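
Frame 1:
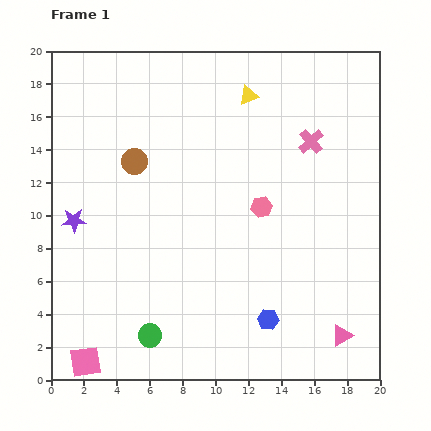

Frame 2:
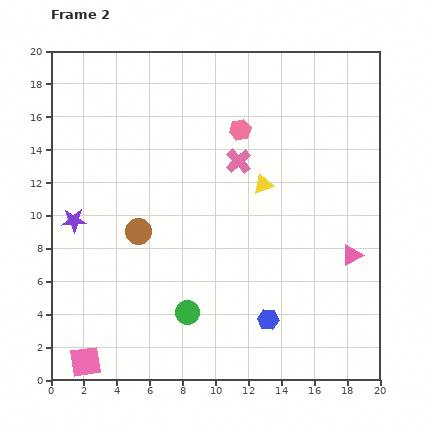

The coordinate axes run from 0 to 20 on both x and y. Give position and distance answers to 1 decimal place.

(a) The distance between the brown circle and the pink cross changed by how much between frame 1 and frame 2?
-3.3

Distance in frame 1: 10.8. Distance in frame 2: 7.5.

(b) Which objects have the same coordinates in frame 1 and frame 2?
the blue hexagon, the pink square, the purple star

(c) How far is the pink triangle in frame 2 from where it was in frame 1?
4.9

The pink triangle moved from (17.7, 2.7) to (18.3, 7.6), a distance of √(0.6² + 4.9²) ≈ 4.9.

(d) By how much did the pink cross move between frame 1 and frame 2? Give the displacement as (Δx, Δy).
(-4.4, -1.2)

The pink cross was at (15.8, 14.5) in frame 1 and (11.4, 13.3) in frame 2.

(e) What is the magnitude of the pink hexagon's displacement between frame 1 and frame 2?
4.9

The pink hexagon moved from (12.8, 10.5) to (11.5, 15.2), a distance of √(1.3² + 4.7²) ≈ 4.9.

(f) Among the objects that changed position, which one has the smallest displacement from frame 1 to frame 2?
the green circle

(moved 2.7)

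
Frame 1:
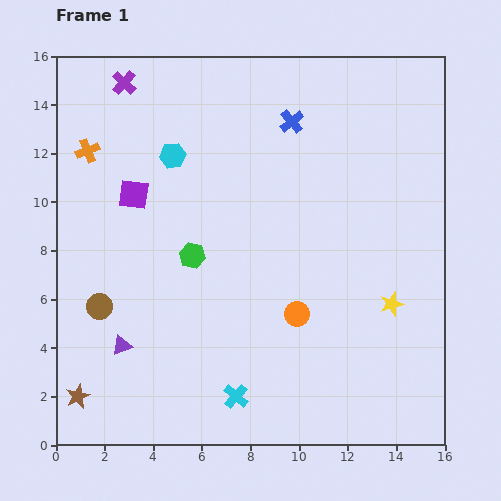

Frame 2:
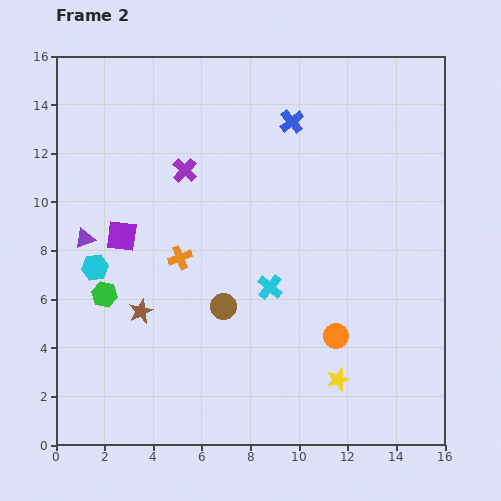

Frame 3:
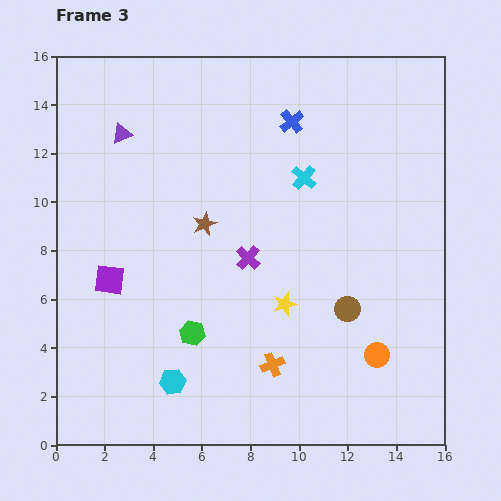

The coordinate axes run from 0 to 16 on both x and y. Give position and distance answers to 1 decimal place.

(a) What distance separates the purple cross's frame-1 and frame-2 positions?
4.4

The purple cross moved from (2.8, 14.9) to (5.3, 11.3), a distance of √(2.5² + 3.6²) ≈ 4.4.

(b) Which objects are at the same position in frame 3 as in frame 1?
the blue cross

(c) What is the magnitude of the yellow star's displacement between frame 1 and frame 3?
4.4

The yellow star moved from (13.8, 5.8) to (9.4, 5.8), a distance of √(4.4² + 0.0²) ≈ 4.4.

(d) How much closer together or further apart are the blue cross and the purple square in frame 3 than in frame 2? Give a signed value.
+1.5

Distance in frame 2: 8.4. Distance in frame 3: 9.9.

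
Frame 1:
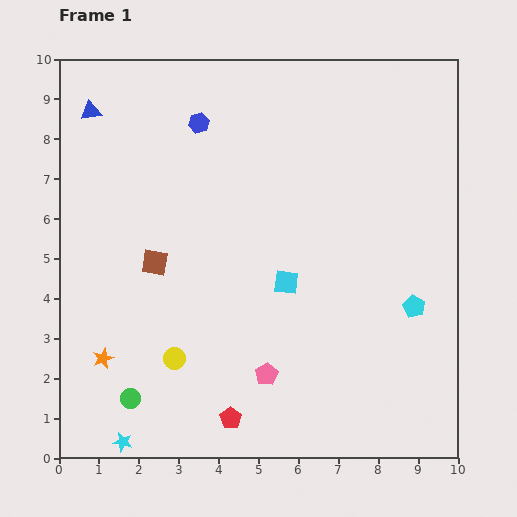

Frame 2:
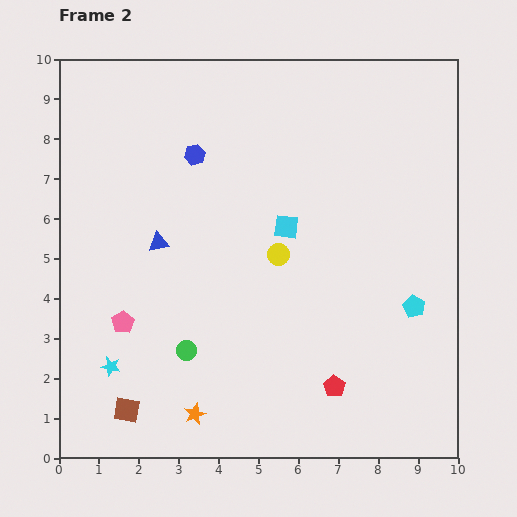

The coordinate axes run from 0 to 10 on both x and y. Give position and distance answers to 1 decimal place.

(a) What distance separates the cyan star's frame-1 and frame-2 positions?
1.9

The cyan star moved from (1.6, 0.4) to (1.3, 2.3), a distance of √(0.3² + 1.9²) ≈ 1.9.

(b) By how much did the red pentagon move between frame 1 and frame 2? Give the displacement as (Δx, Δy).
(2.6, 0.8)

The red pentagon was at (4.3, 1.0) in frame 1 and (6.9, 1.8) in frame 2.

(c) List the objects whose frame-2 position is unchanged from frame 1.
the cyan pentagon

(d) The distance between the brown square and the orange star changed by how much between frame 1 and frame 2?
-1.0

Distance in frame 1: 2.7. Distance in frame 2: 1.7.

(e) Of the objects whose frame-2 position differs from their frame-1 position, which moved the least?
the blue hexagon

(moved 0.8)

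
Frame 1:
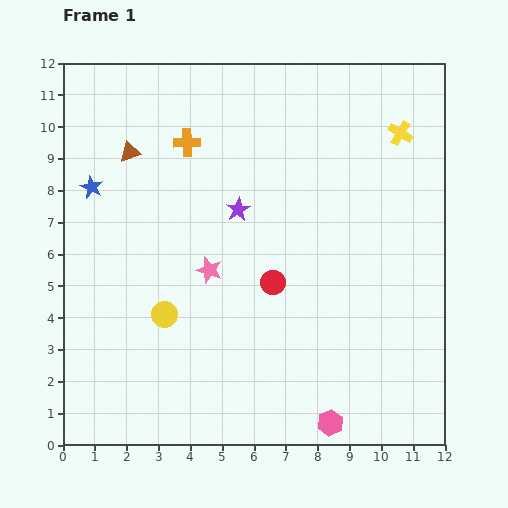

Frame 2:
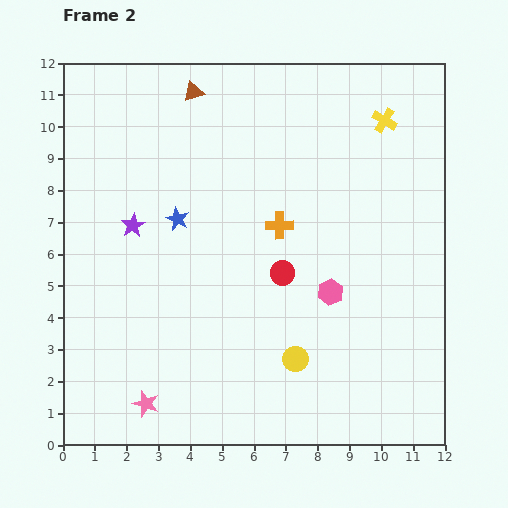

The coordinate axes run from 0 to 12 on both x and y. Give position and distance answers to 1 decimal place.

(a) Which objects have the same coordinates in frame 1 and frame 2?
none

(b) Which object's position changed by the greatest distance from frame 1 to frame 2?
the pink star

(moved 4.7; next 4.3)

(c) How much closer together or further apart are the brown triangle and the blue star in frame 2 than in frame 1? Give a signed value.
+2.4

Distance in frame 1: 1.6. Distance in frame 2: 4.0.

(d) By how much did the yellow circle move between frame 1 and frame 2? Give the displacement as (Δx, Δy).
(4.1, -1.4)

The yellow circle was at (3.2, 4.1) in frame 1 and (7.3, 2.7) in frame 2.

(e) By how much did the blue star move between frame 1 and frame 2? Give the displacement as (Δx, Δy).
(2.7, -1.0)

The blue star was at (0.9, 8.1) in frame 1 and (3.6, 7.1) in frame 2.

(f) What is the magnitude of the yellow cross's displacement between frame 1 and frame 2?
0.6

The yellow cross moved from (10.6, 9.8) to (10.1, 10.2), a distance of √(0.5² + 0.4²) ≈ 0.6.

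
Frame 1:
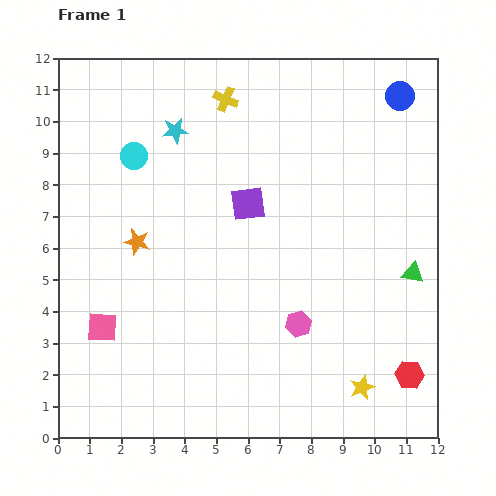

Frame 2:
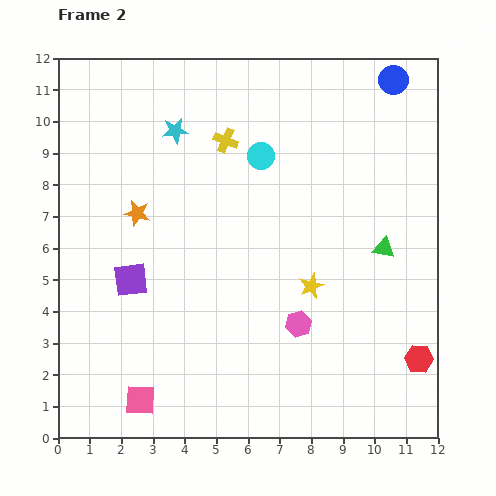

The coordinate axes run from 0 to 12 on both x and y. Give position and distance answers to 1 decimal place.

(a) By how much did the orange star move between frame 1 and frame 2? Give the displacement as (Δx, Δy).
(0.0, 0.9)

The orange star was at (2.5, 6.2) in frame 1 and (2.5, 7.1) in frame 2.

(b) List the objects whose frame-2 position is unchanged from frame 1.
the cyan star, the pink hexagon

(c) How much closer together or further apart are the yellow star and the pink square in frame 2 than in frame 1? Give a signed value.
-1.9

Distance in frame 1: 8.4. Distance in frame 2: 6.5.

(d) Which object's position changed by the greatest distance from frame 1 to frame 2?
the purple square

(moved 4.4; next 4.0)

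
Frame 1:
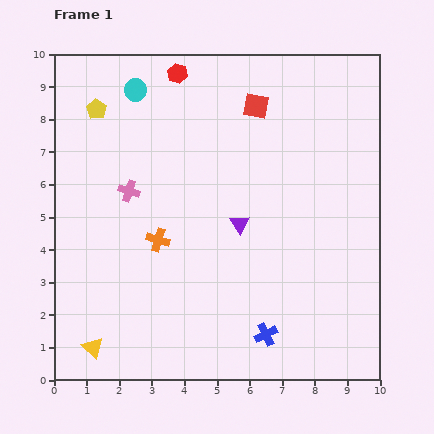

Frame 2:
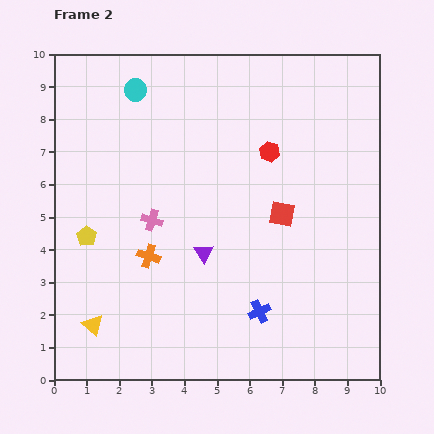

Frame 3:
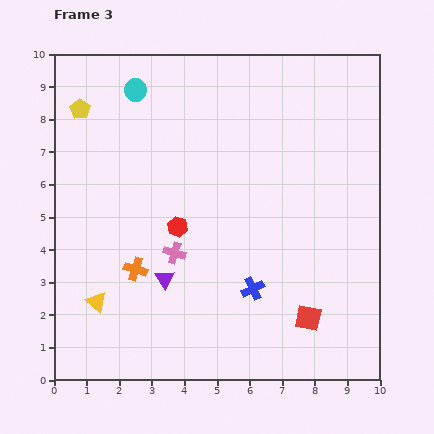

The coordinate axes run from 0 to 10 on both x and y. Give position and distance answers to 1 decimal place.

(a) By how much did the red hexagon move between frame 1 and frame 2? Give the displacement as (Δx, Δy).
(2.8, -2.4)

The red hexagon was at (3.8, 9.4) in frame 1 and (6.6, 7.0) in frame 2.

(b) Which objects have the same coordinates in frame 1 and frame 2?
the cyan circle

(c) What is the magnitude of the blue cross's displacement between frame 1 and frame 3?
1.5

The blue cross moved from (6.5, 1.4) to (6.1, 2.8), a distance of √(0.4² + 1.4²) ≈ 1.5.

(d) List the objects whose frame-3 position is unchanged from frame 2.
the cyan circle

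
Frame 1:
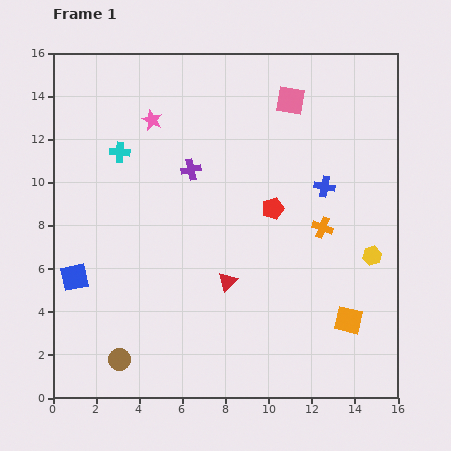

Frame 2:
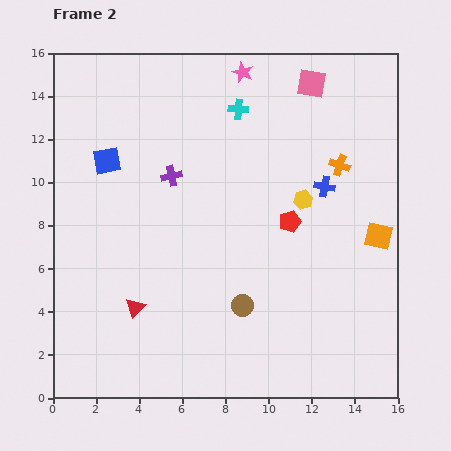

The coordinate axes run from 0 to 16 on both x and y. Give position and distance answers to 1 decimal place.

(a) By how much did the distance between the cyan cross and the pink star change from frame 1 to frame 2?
-0.4

Distance in frame 1: 2.1. Distance in frame 2: 1.7.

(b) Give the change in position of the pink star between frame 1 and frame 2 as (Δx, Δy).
(4.2, 2.2)

The pink star was at (4.6, 12.9) in frame 1 and (8.8, 15.1) in frame 2.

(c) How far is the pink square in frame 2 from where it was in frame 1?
1.3

The pink square moved from (11.0, 13.8) to (12.0, 14.6), a distance of √(1.0² + 0.8²) ≈ 1.3.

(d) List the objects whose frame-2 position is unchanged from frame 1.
the blue cross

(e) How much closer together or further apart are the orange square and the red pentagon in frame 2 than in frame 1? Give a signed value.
-2.1

Distance in frame 1: 6.3. Distance in frame 2: 4.2.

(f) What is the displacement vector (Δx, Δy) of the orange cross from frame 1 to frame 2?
(0.8, 2.9)

The orange cross was at (12.5, 7.9) in frame 1 and (13.3, 10.8) in frame 2.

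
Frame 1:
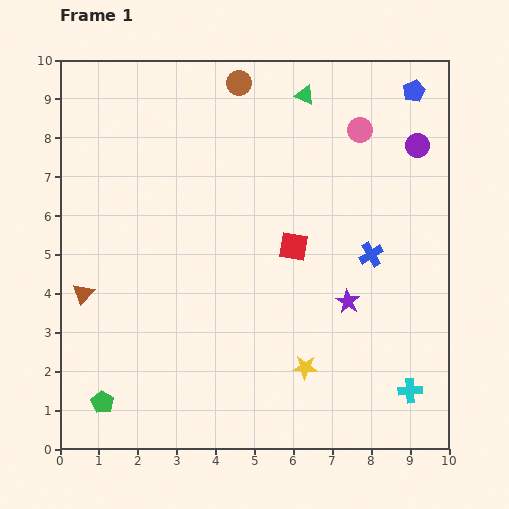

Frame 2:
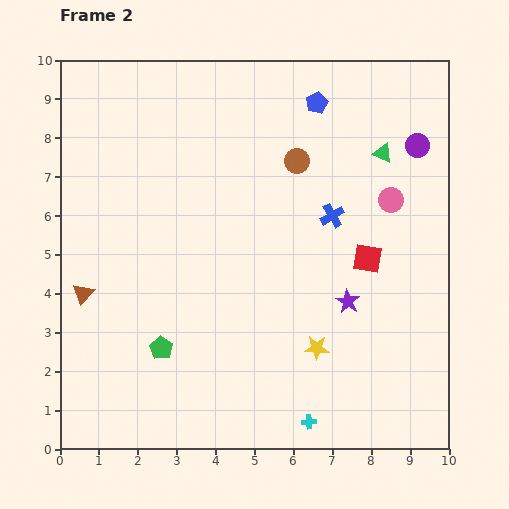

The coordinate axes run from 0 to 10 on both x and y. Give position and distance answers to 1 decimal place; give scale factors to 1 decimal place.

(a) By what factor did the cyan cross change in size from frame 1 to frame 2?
0.6×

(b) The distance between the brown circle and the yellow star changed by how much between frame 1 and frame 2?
-2.7

Distance in frame 1: 7.5. Distance in frame 2: 4.8.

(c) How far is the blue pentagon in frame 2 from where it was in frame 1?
2.5

The blue pentagon moved from (9.1, 9.2) to (6.6, 8.9), a distance of √(2.5² + 0.3²) ≈ 2.5.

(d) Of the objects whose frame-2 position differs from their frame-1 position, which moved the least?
the yellow star

(moved 0.6)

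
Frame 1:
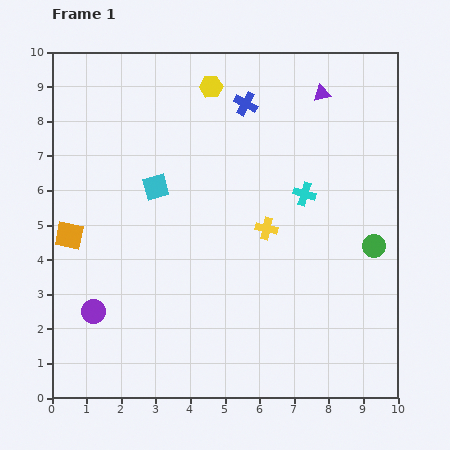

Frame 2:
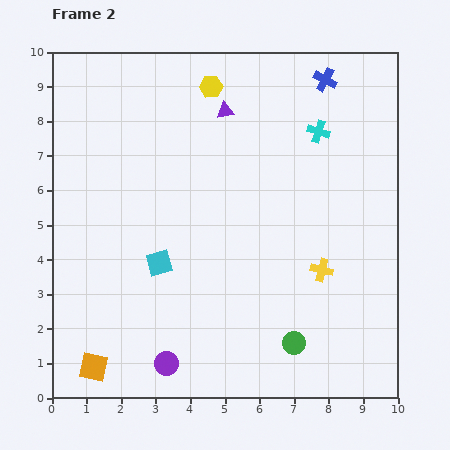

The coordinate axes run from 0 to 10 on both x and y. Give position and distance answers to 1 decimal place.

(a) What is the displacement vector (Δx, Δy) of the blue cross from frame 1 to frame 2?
(2.3, 0.7)

The blue cross was at (5.6, 8.5) in frame 1 and (7.9, 9.2) in frame 2.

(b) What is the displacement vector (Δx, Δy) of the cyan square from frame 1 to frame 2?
(0.1, -2.2)

The cyan square was at (3.0, 6.1) in frame 1 and (3.1, 3.9) in frame 2.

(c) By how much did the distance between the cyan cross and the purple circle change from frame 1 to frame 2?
+1.0

Distance in frame 1: 7.0. Distance in frame 2: 8.0.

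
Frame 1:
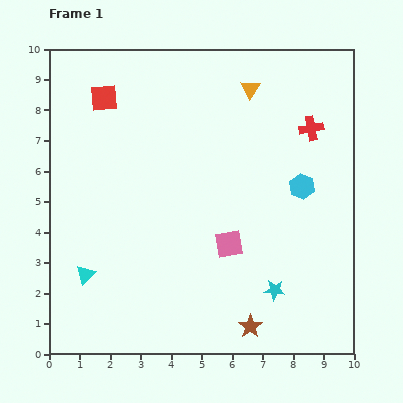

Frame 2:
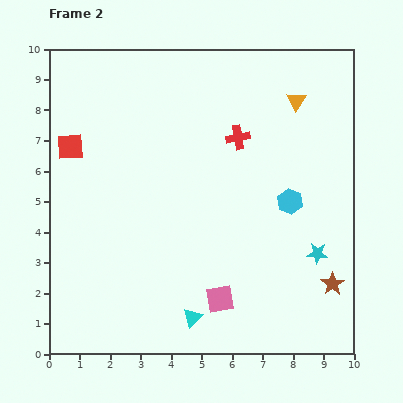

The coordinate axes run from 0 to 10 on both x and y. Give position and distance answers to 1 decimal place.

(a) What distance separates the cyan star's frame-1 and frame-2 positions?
1.8

The cyan star moved from (7.4, 2.1) to (8.8, 3.3), a distance of √(1.4² + 1.2²) ≈ 1.8.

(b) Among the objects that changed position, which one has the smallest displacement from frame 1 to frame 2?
the cyan hexagon

(moved 0.6)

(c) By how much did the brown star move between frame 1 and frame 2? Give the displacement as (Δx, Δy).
(2.7, 1.4)

The brown star was at (6.6, 0.9) in frame 1 and (9.3, 2.3) in frame 2.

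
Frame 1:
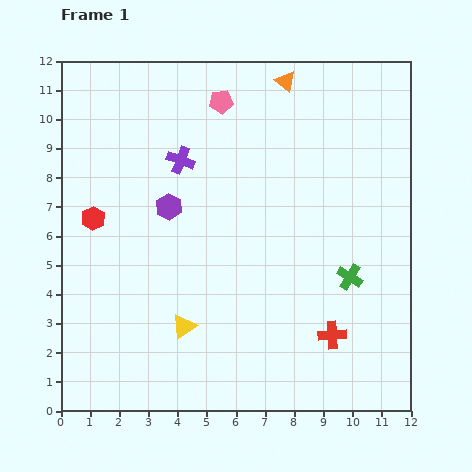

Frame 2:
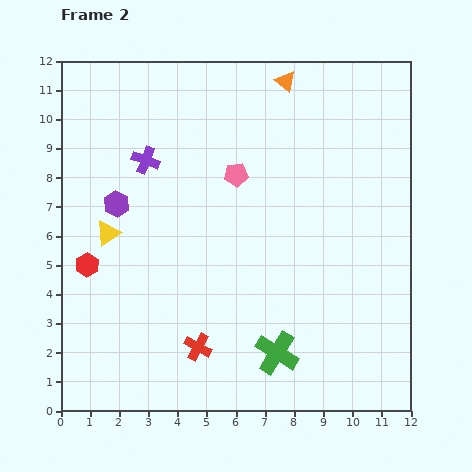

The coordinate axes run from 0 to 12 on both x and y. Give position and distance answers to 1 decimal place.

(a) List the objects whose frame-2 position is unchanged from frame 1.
the orange triangle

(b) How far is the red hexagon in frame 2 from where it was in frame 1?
1.6

The red hexagon moved from (1.1, 6.6) to (0.9, 5.0), a distance of √(0.2² + 1.6²) ≈ 1.6.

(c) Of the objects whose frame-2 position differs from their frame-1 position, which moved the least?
the purple cross

(moved 1.2)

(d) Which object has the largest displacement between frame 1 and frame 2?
the red cross

(moved 4.6; next 4.1)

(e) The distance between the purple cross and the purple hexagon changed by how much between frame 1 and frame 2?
+0.2

Distance in frame 1: 1.6. Distance in frame 2: 1.8.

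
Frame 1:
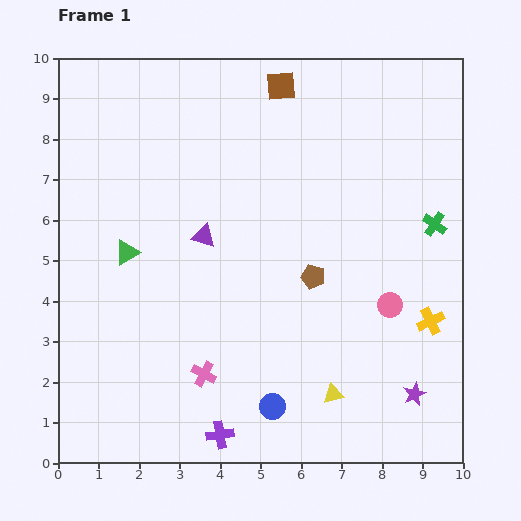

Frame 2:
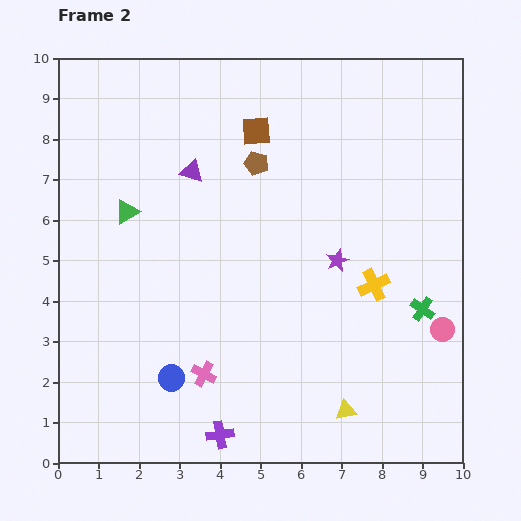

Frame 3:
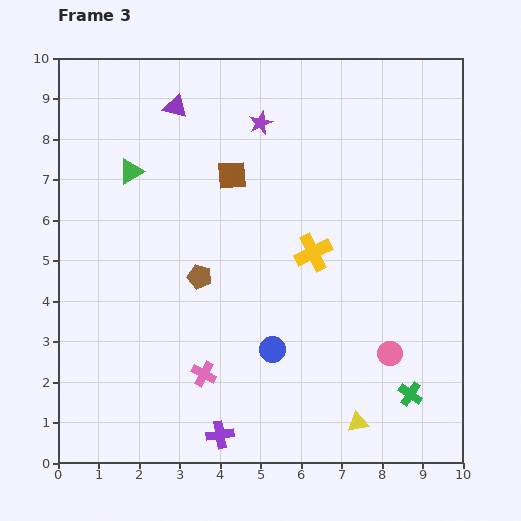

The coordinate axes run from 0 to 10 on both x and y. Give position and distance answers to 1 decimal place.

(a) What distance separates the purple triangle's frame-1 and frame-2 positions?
1.6

The purple triangle moved from (3.6, 5.6) to (3.3, 7.2), a distance of √(0.3² + 1.6²) ≈ 1.6.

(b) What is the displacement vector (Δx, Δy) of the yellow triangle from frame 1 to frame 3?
(0.6, -0.7)

The yellow triangle was at (6.8, 1.7) in frame 1 and (7.4, 1.0) in frame 3.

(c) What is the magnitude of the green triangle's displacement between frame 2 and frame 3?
1.0

The green triangle moved from (1.7, 6.2) to (1.8, 7.2), a distance of √(0.1² + 1.0²) ≈ 1.0.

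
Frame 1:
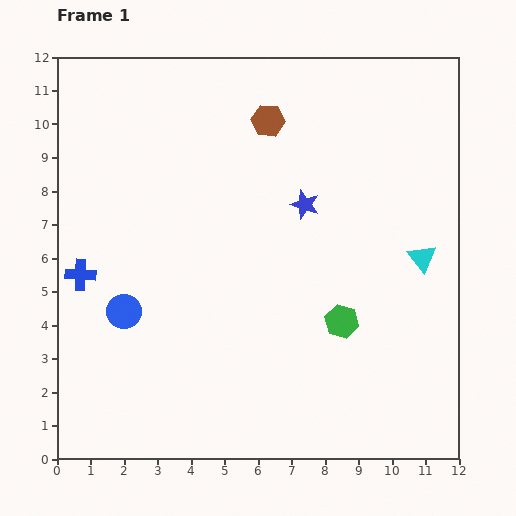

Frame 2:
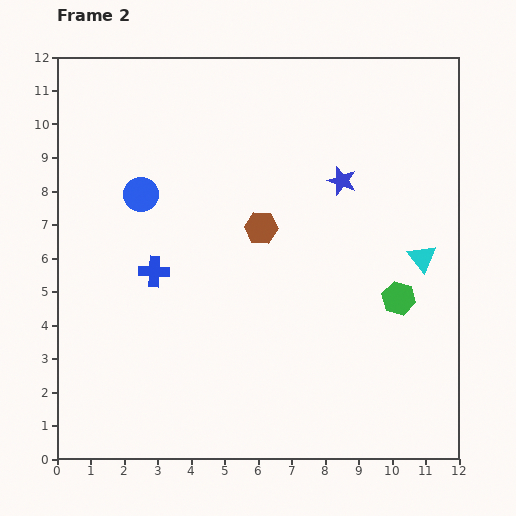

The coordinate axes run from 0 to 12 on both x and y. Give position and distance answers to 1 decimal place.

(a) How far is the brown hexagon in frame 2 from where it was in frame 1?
3.2

The brown hexagon moved from (6.3, 10.1) to (6.1, 6.9), a distance of √(0.2² + 3.2²) ≈ 3.2.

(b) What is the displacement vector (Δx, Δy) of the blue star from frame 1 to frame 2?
(1.1, 0.7)

The blue star was at (7.4, 7.6) in frame 1 and (8.5, 8.3) in frame 2.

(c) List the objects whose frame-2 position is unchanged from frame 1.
the cyan triangle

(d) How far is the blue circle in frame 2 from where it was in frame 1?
3.5

The blue circle moved from (2.0, 4.4) to (2.5, 7.9), a distance of √(0.5² + 3.5²) ≈ 3.5.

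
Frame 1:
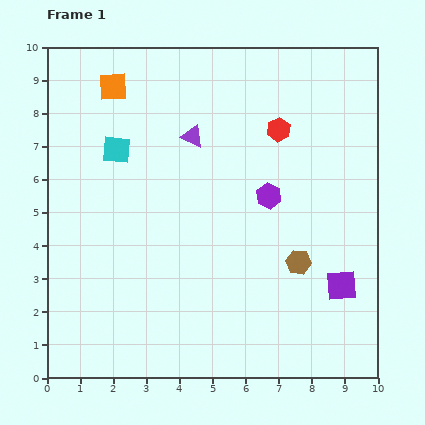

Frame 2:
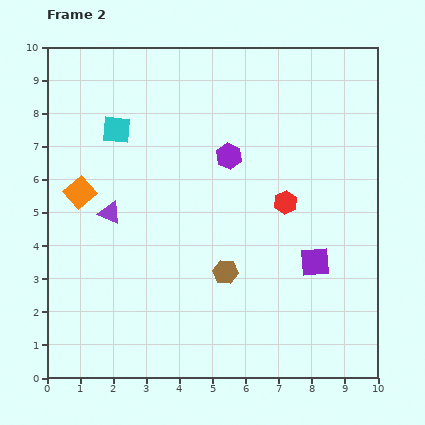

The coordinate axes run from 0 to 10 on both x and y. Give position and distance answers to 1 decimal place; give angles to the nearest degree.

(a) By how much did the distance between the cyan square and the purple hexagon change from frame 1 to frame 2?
-1.3

Distance in frame 1: 4.8. Distance in frame 2: 3.5.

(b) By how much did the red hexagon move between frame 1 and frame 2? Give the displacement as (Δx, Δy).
(0.2, -2.2)

The red hexagon was at (7.0, 7.5) in frame 1 and (7.2, 5.3) in frame 2.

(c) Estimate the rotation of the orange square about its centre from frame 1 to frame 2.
38° counter-clockwise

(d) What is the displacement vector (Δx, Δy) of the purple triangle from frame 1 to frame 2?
(-2.5, -2.3)

The purple triangle was at (4.4, 7.3) in frame 1 and (1.9, 5.0) in frame 2.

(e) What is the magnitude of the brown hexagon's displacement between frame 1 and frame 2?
2.2

The brown hexagon moved from (7.6, 3.5) to (5.4, 3.2), a distance of √(2.2² + 0.3²) ≈ 2.2.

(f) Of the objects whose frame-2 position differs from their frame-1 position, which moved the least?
the cyan square

(moved 0.6)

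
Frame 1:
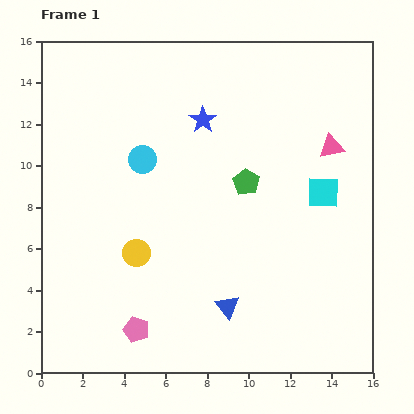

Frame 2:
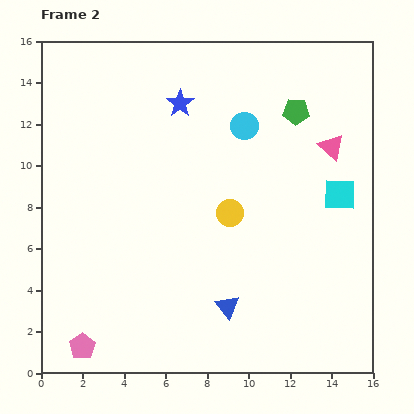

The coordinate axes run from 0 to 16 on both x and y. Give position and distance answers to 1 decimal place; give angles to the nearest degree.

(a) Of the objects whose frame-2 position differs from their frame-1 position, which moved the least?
the cyan square

(moved 0.8)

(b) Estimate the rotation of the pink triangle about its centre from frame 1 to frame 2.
54° clockwise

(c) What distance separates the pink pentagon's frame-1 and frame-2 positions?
2.7

The pink pentagon moved from (4.6, 2.1) to (2.0, 1.3), a distance of √(2.6² + 0.8²) ≈ 2.7.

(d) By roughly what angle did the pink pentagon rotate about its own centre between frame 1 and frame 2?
18° clockwise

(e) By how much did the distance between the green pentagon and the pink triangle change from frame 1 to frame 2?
-2.0

Distance in frame 1: 4.4. Distance in frame 2: 2.4.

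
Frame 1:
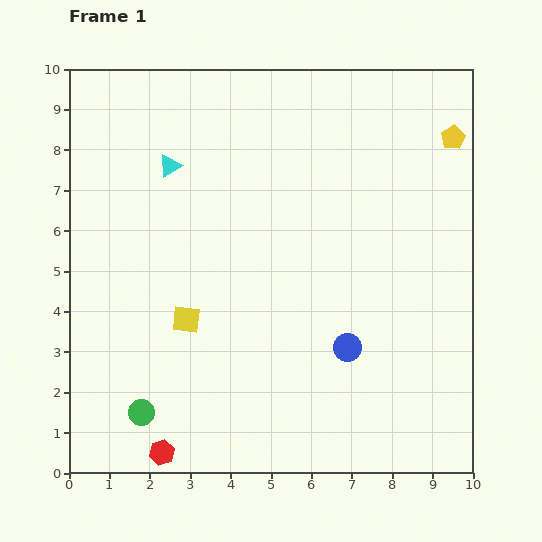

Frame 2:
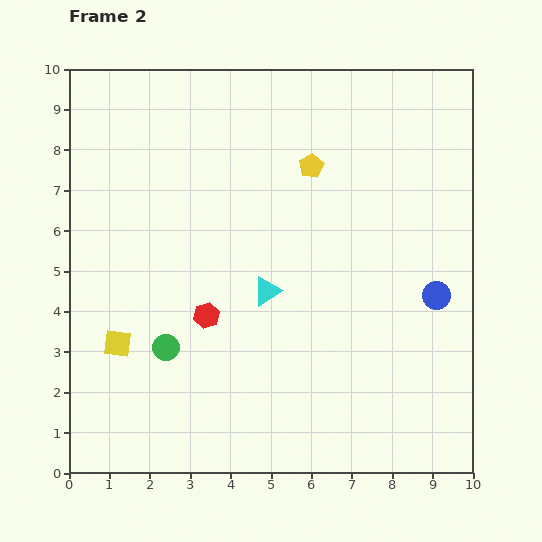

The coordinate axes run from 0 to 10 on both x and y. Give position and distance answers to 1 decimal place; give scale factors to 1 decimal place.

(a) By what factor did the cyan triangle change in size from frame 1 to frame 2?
1.3×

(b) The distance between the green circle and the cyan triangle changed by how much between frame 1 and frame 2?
-3.2

Distance in frame 1: 6.1. Distance in frame 2: 2.9.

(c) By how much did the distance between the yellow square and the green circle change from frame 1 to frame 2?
-1.3

Distance in frame 1: 2.5. Distance in frame 2: 1.2.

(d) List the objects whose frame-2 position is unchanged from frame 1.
none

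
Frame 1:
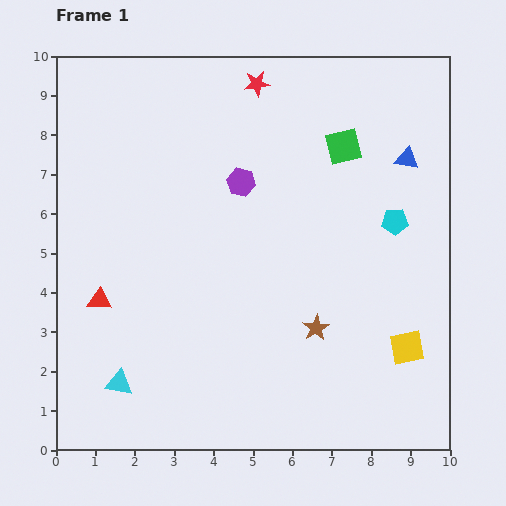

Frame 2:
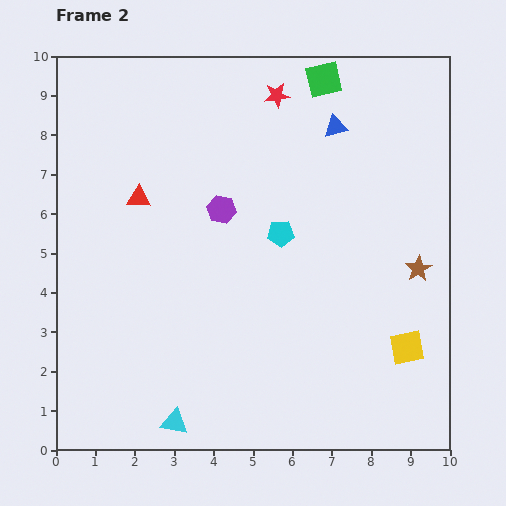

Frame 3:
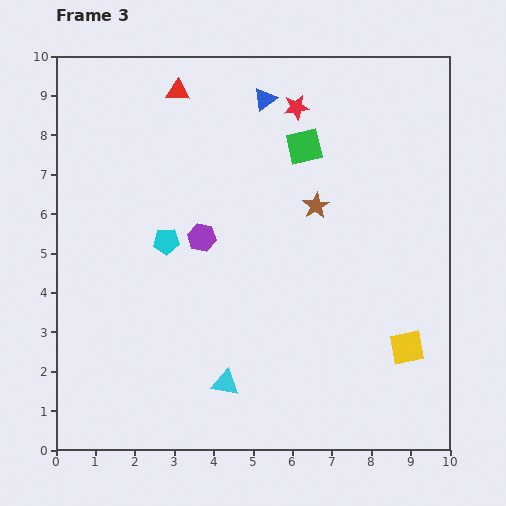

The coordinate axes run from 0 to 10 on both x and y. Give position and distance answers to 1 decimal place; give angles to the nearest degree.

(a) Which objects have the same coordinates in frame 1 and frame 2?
the yellow square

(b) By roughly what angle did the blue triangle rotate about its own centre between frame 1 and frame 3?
46° counter-clockwise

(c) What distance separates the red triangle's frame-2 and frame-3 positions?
2.9

The red triangle moved from (2.1, 6.4) to (3.1, 9.1), a distance of √(1.0² + 2.7²) ≈ 2.9.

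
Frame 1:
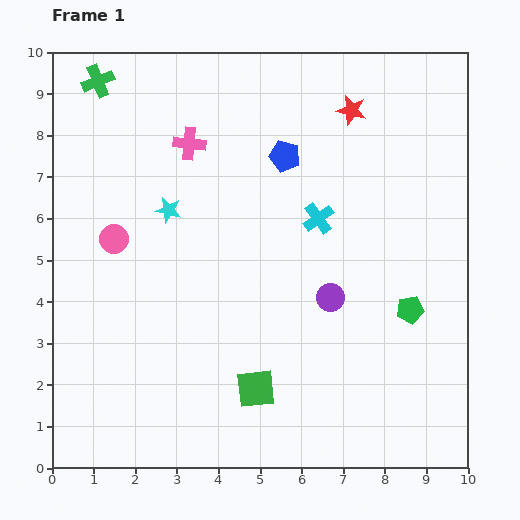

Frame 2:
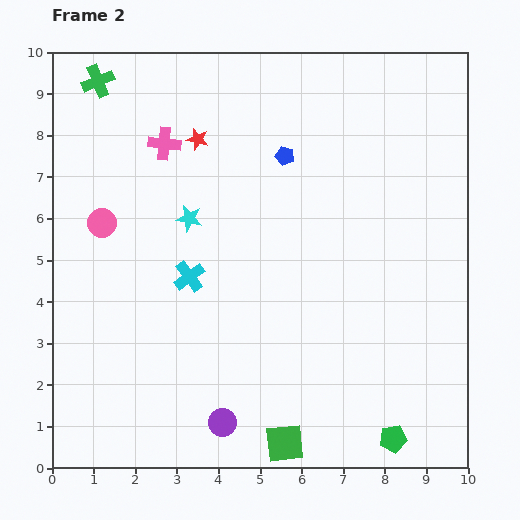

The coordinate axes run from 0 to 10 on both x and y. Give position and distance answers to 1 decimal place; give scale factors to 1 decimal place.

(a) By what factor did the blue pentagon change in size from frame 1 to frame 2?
0.6×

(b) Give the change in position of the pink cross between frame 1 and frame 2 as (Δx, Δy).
(-0.6, 0.0)

The pink cross was at (3.3, 7.8) in frame 1 and (2.7, 7.8) in frame 2.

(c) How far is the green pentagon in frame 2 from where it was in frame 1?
3.1

The green pentagon moved from (8.6, 3.8) to (8.2, 0.7), a distance of √(0.4² + 3.1²) ≈ 3.1.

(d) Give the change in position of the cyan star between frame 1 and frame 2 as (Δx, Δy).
(0.5, -0.2)

The cyan star was at (2.8, 6.2) in frame 1 and (3.3, 6.0) in frame 2.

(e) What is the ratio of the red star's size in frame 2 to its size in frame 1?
0.7×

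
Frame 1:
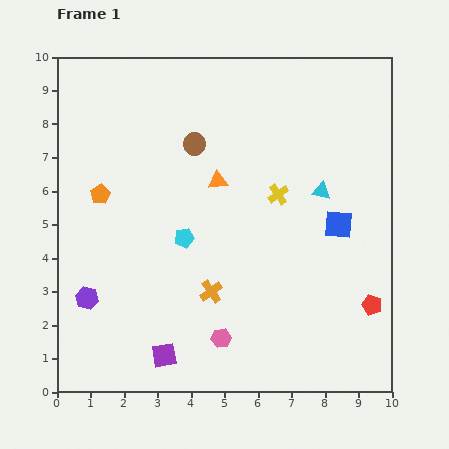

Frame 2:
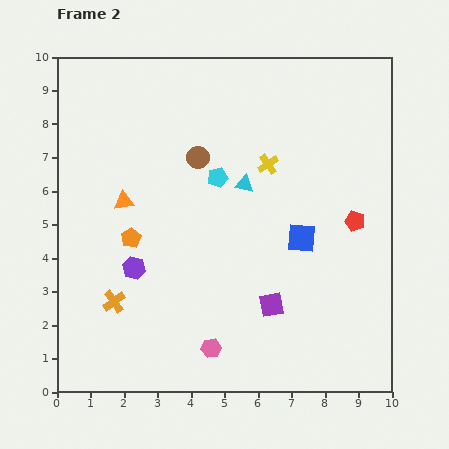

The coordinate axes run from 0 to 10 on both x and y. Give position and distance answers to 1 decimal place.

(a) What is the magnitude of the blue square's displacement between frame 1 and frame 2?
1.2

The blue square moved from (8.4, 5.0) to (7.3, 4.6), a distance of √(1.1² + 0.4²) ≈ 1.2.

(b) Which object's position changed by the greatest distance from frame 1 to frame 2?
the purple square

(moved 3.5; next 2.9)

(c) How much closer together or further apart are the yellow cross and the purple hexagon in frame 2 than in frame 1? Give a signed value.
-1.4

Distance in frame 1: 6.5. Distance in frame 2: 5.1.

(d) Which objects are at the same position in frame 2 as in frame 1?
none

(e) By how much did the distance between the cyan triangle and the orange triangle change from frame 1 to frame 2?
+0.5

Distance in frame 1: 3.1. Distance in frame 2: 3.6.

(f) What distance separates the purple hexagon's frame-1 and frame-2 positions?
1.7

The purple hexagon moved from (0.9, 2.8) to (2.3, 3.7), a distance of √(1.4² + 0.9²) ≈ 1.7.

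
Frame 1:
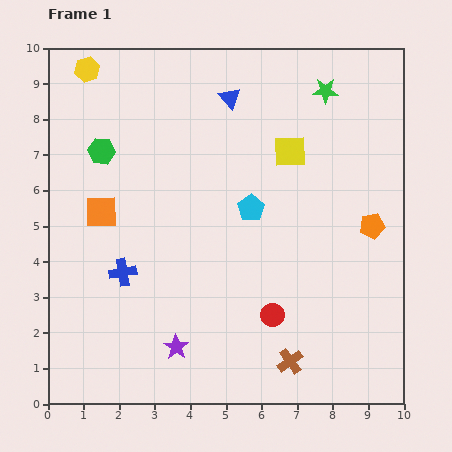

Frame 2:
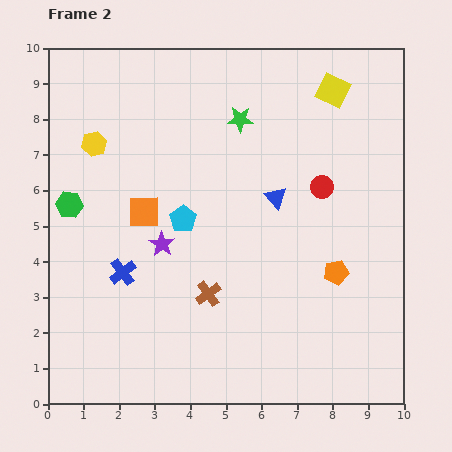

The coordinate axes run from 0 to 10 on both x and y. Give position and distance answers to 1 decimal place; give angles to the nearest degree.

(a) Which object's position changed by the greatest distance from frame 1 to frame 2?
the red circle

(moved 3.9; next 3.1)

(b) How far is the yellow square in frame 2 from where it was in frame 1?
2.1

The yellow square moved from (6.8, 7.1) to (8.0, 8.8), a distance of √(1.2² + 1.7²) ≈ 2.1.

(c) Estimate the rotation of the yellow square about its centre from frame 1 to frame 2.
28° clockwise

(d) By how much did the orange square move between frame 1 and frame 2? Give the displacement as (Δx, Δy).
(1.2, 0.0)

The orange square was at (1.5, 5.4) in frame 1 and (2.7, 5.4) in frame 2.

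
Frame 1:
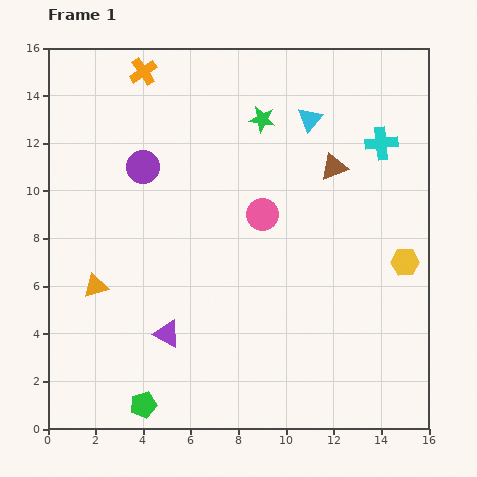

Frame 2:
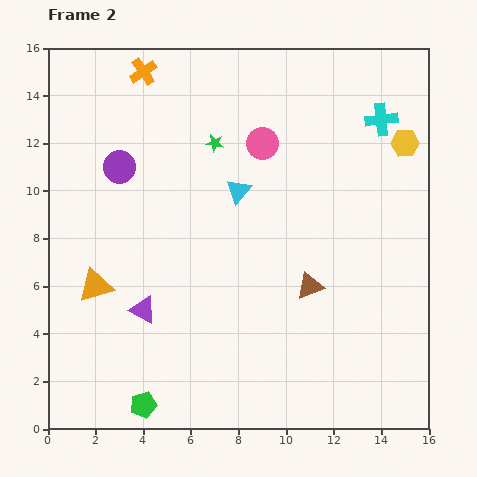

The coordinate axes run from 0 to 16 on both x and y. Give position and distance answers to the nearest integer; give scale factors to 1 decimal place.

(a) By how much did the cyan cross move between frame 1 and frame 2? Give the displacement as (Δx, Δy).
(0, 1)

The cyan cross was at (14, 12) in frame 1 and (14, 13) in frame 2.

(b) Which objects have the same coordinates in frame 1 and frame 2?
the orange cross, the orange triangle, the green pentagon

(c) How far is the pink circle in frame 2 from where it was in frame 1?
3

The pink circle moved from (9, 9) to (9, 12), a distance of √(0² + 3²) ≈ 3.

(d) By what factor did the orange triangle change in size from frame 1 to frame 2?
1.4×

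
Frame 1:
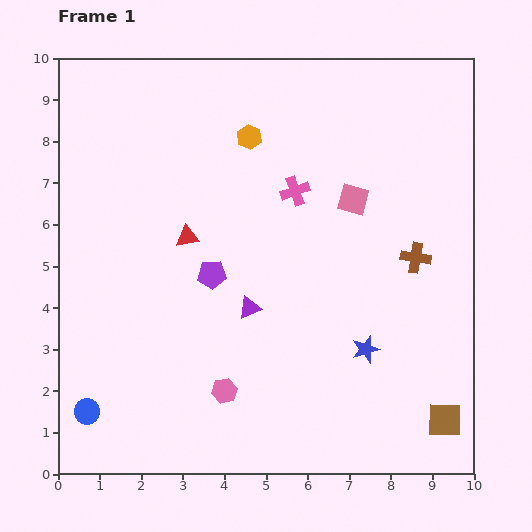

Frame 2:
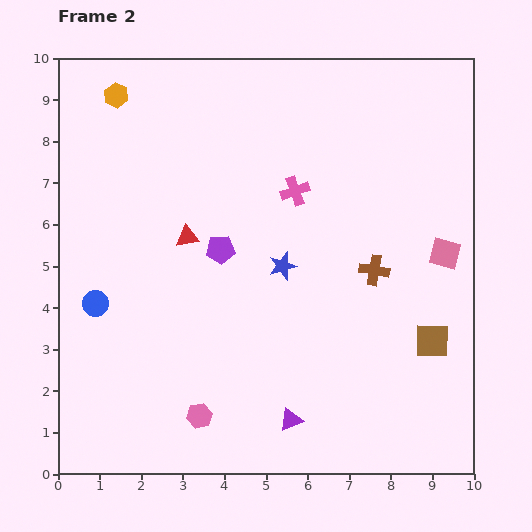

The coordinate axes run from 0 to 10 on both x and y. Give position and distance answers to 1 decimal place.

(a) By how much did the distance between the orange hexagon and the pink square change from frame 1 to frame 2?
+5.9

Distance in frame 1: 2.9. Distance in frame 2: 8.8.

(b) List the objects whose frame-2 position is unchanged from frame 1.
the pink cross, the red triangle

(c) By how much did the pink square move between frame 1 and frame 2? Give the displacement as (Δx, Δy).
(2.2, -1.3)

The pink square was at (7.1, 6.6) in frame 1 and (9.3, 5.3) in frame 2.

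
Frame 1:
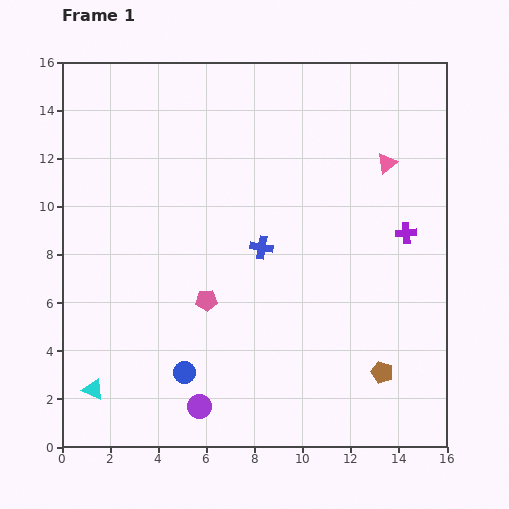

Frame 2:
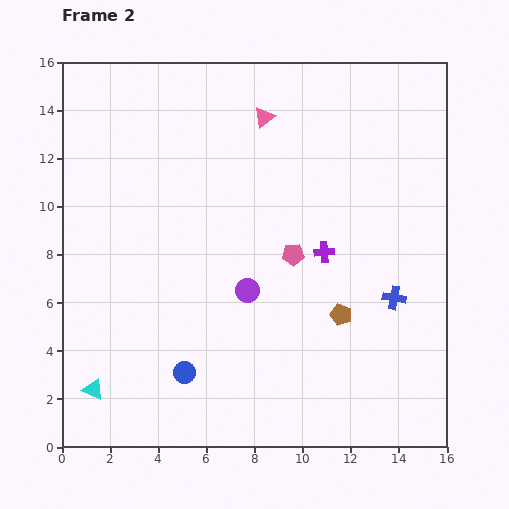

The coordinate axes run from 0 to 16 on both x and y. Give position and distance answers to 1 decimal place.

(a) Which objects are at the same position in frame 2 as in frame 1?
the blue circle, the cyan triangle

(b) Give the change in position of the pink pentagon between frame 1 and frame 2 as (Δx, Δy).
(3.6, 1.9)

The pink pentagon was at (6.0, 6.1) in frame 1 and (9.6, 8.0) in frame 2.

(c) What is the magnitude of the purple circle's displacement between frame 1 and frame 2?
5.2

The purple circle moved from (5.7, 1.7) to (7.7, 6.5), a distance of √(2.0² + 4.8²) ≈ 5.2.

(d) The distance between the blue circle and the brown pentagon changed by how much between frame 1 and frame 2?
-1.3

Distance in frame 1: 8.2. Distance in frame 2: 6.9.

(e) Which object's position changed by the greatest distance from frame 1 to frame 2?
the blue cross

(moved 5.9; next 5.4)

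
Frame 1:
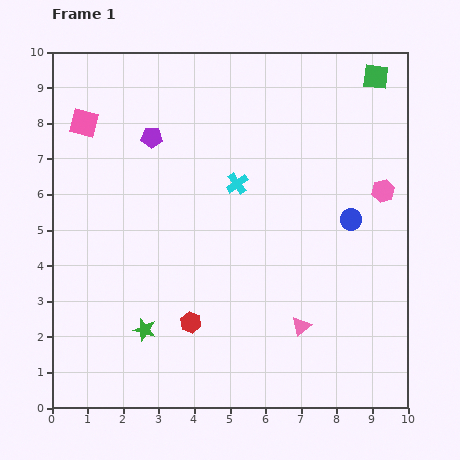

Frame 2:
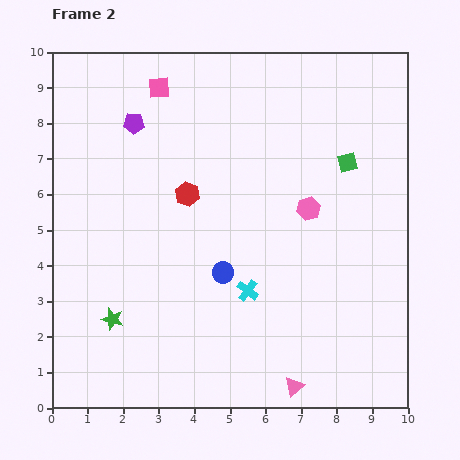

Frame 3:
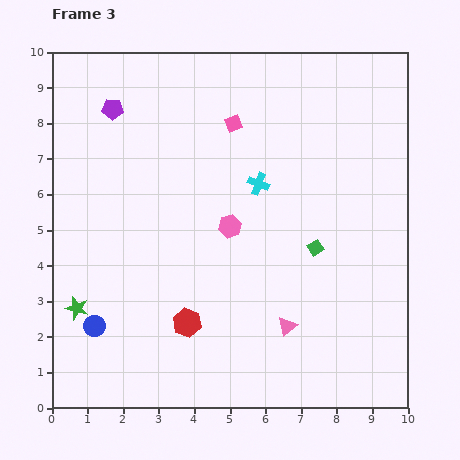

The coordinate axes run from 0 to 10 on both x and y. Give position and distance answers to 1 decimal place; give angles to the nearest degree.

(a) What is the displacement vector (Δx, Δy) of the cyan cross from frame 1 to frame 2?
(0.3, -3.0)

The cyan cross was at (5.2, 6.3) in frame 1 and (5.5, 3.3) in frame 2.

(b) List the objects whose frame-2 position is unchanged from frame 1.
none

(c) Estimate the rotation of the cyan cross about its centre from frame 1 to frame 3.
34° counter-clockwise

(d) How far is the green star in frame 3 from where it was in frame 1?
2.0

The green star moved from (2.6, 2.2) to (0.7, 2.8), a distance of √(1.9² + 0.6²) ≈ 2.0.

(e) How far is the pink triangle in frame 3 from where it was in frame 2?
1.7

The pink triangle moved from (6.8, 0.6) to (6.6, 2.3), a distance of √(0.2² + 1.7²) ≈ 1.7.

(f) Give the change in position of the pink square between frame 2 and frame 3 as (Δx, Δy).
(2.1, -1.0)

The pink square was at (3.0, 9.0) in frame 2 and (5.1, 8.0) in frame 3.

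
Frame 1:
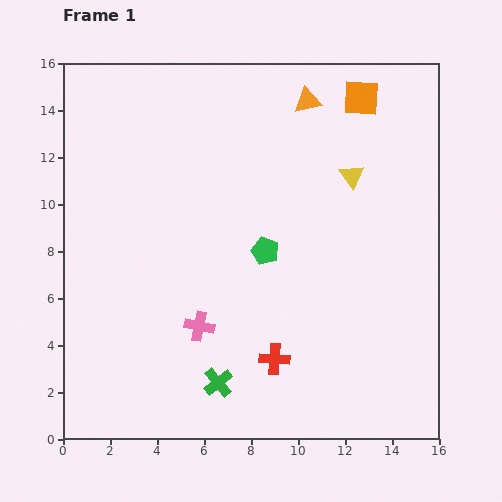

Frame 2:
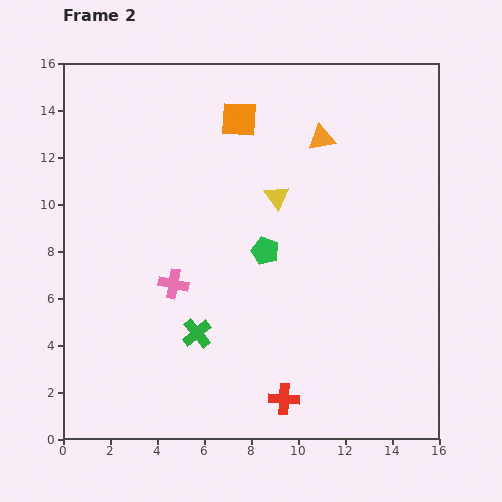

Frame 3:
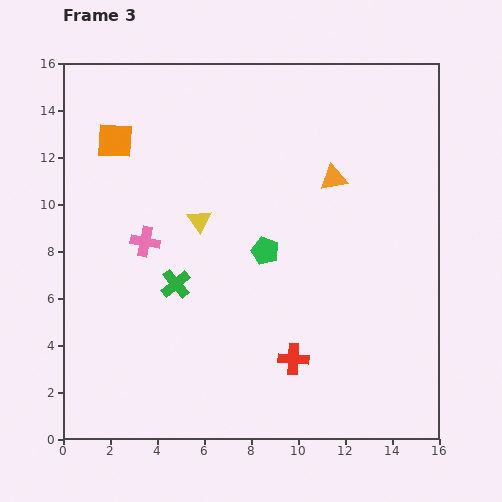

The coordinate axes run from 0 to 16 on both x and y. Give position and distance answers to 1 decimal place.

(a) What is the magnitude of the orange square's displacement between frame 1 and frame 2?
5.3

The orange square moved from (12.7, 14.5) to (7.5, 13.6), a distance of √(5.2² + 0.9²) ≈ 5.3.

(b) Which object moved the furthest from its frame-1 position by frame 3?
the orange square

(moved 10.7; next 6.8)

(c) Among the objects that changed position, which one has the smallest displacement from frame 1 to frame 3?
the red cross

(moved 0.8)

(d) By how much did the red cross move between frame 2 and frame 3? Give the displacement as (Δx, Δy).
(0.4, 1.7)

The red cross was at (9.4, 1.7) in frame 2 and (9.8, 3.4) in frame 3.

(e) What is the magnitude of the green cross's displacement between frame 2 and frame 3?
2.3

The green cross moved from (5.7, 4.5) to (4.8, 6.6), a distance of √(0.9² + 2.1²) ≈ 2.3.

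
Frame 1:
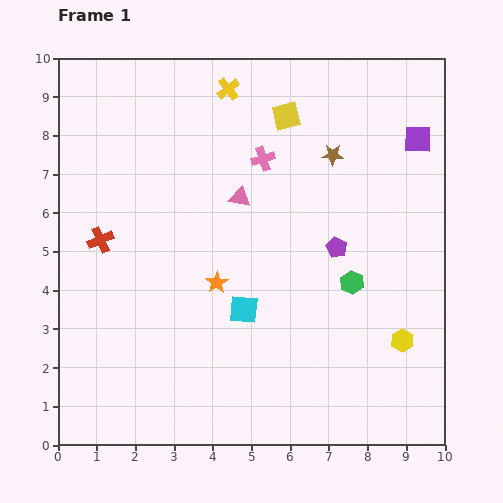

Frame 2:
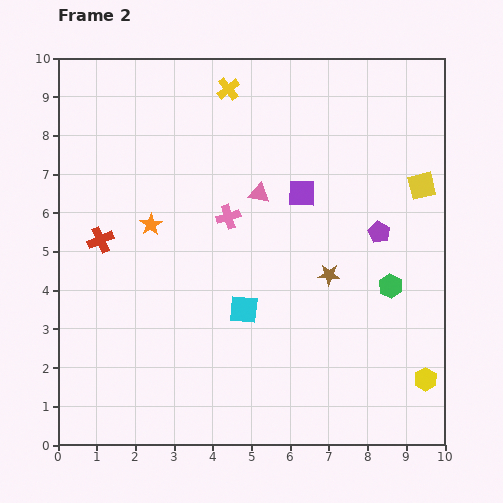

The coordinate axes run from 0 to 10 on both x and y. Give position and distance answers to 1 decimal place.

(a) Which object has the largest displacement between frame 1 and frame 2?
the yellow square

(moved 3.9; next 3.3)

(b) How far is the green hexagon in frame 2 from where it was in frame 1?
1.0

The green hexagon moved from (7.6, 4.2) to (8.6, 4.1), a distance of √(1.0² + 0.1²) ≈ 1.0.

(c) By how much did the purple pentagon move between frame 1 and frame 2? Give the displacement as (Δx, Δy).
(1.1, 0.4)

The purple pentagon was at (7.2, 5.1) in frame 1 and (8.3, 5.5) in frame 2.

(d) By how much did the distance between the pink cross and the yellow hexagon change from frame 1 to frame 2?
+0.7

Distance in frame 1: 5.9. Distance in frame 2: 6.6.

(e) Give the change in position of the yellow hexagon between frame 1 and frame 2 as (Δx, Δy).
(0.6, -1.0)

The yellow hexagon was at (8.9, 2.7) in frame 1 and (9.5, 1.7) in frame 2.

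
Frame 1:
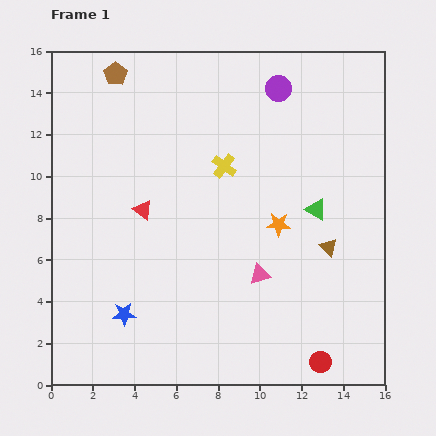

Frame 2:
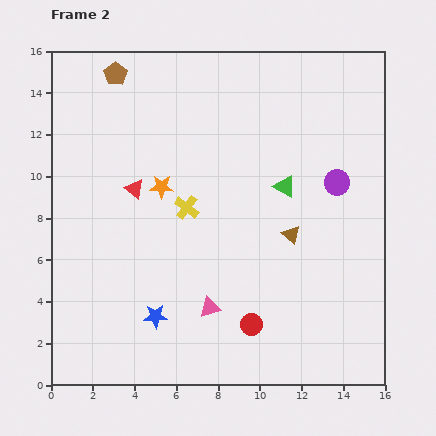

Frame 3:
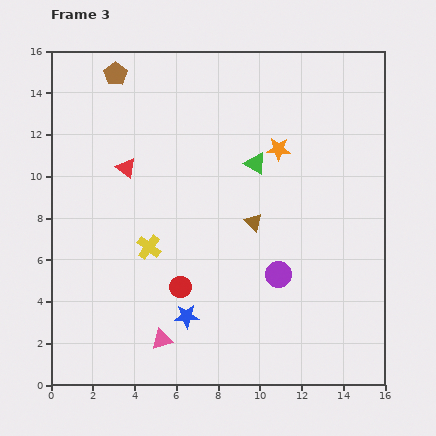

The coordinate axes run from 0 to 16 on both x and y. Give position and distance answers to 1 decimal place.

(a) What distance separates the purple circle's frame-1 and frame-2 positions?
5.3

The purple circle moved from (10.9, 14.2) to (13.7, 9.7), a distance of √(2.8² + 4.5²) ≈ 5.3.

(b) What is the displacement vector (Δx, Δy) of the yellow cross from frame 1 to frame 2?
(-1.8, -2.0)

The yellow cross was at (8.3, 10.5) in frame 1 and (6.5, 8.5) in frame 2.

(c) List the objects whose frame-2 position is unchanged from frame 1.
the brown pentagon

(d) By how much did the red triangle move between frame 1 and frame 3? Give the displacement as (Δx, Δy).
(-0.8, 2.0)

The red triangle was at (4.4, 8.4) in frame 1 and (3.6, 10.4) in frame 3.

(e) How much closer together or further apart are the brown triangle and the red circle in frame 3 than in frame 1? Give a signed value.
-0.8

Distance in frame 1: 5.5. Distance in frame 3: 4.7.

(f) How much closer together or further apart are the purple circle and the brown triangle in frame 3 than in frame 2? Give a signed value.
-0.5

Distance in frame 2: 3.3. Distance in frame 3: 2.8.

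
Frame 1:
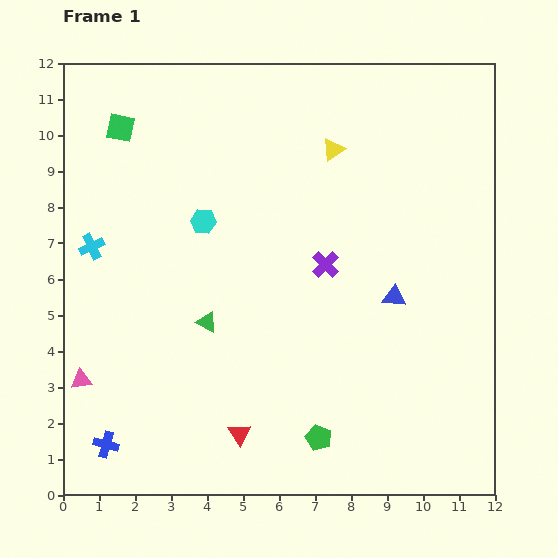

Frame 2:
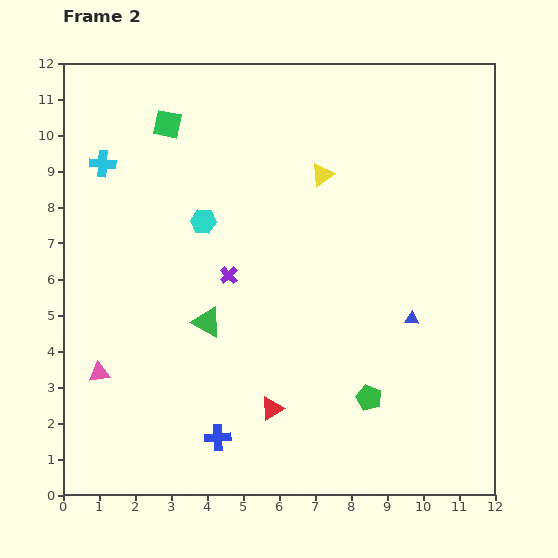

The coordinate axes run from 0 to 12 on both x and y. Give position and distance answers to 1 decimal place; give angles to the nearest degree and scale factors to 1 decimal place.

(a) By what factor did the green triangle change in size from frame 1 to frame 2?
1.5×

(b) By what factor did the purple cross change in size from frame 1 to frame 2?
0.7×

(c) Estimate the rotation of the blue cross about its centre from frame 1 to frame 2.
18° counter-clockwise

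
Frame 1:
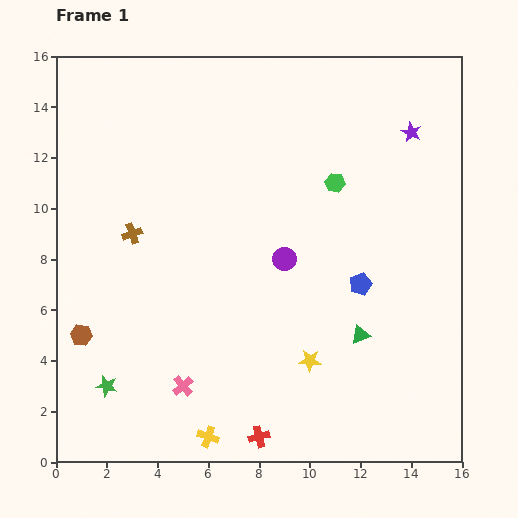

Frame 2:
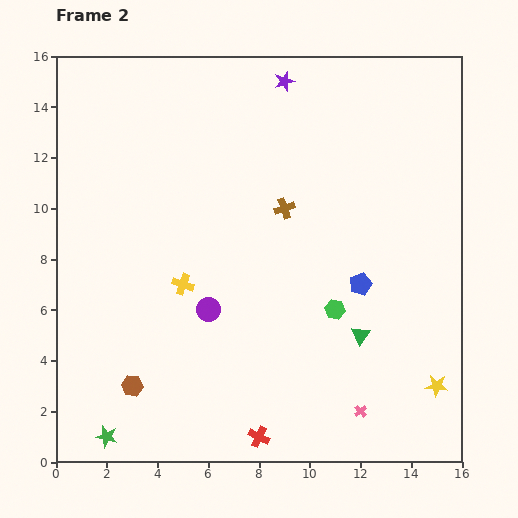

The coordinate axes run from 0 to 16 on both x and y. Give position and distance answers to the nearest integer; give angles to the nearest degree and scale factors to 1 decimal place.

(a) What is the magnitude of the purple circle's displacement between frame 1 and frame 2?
4

The purple circle moved from (9, 8) to (6, 6), a distance of √(3² + 2²) ≈ 4.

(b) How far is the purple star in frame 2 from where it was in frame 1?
5

The purple star moved from (14, 13) to (9, 15), a distance of √(5² + 2²) ≈ 5.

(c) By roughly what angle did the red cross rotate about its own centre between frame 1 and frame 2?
40° clockwise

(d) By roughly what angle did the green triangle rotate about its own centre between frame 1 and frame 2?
35° counter-clockwise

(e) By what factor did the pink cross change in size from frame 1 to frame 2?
0.6×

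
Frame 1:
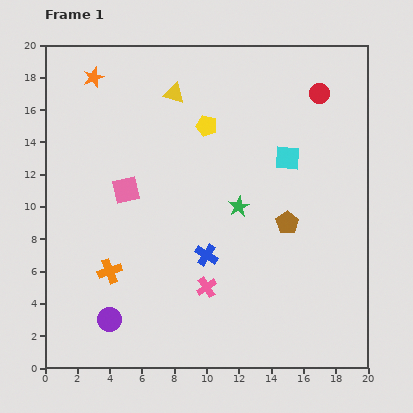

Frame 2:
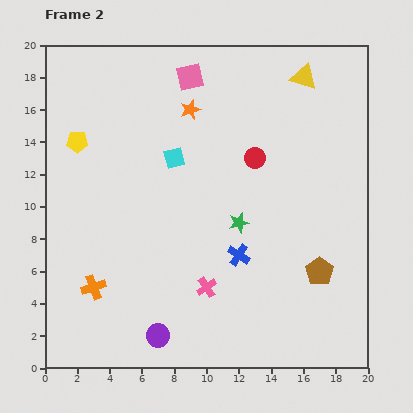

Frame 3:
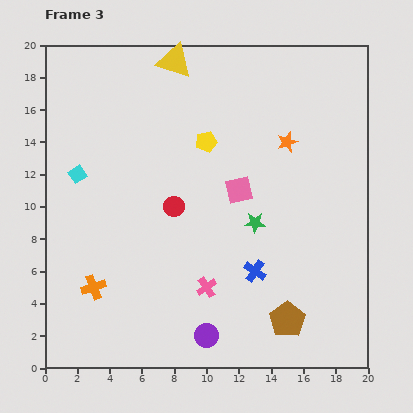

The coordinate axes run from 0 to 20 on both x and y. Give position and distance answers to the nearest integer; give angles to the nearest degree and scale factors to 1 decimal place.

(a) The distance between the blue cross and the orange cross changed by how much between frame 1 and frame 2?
+3

Distance in frame 1: 6. Distance in frame 2: 9.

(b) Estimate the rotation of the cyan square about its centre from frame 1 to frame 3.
37° counter-clockwise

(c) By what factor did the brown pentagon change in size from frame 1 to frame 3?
1.6×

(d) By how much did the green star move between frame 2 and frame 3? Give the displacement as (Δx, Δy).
(1, 0)

The green star was at (12, 9) in frame 2 and (13, 9) in frame 3.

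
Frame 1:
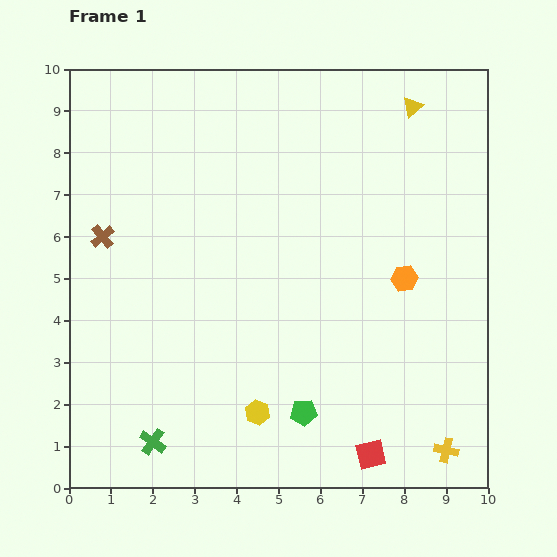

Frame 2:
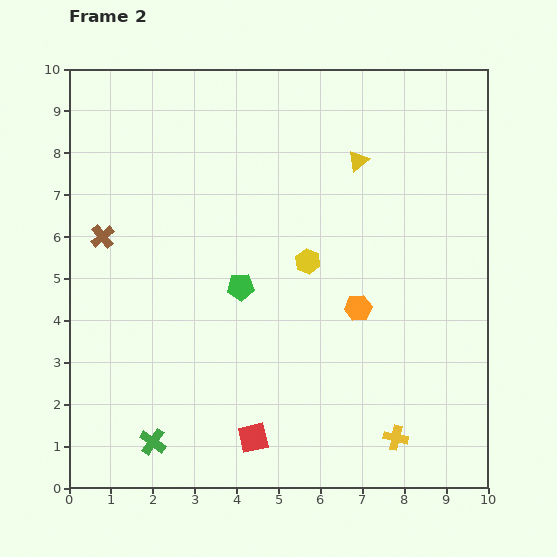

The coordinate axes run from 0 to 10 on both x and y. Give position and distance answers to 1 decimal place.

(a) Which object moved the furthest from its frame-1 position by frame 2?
the yellow hexagon

(moved 3.8; next 3.4)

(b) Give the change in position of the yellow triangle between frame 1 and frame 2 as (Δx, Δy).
(-1.3, -1.3)

The yellow triangle was at (8.2, 9.1) in frame 1 and (6.9, 7.8) in frame 2.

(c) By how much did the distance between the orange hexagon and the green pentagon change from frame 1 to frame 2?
-1.2

Distance in frame 1: 4.0. Distance in frame 2: 2.8.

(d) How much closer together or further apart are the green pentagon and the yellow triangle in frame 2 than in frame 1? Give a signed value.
-3.6

Distance in frame 1: 7.7. Distance in frame 2: 4.1.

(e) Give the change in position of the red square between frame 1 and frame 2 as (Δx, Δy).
(-2.8, 0.4)

The red square was at (7.2, 0.8) in frame 1 and (4.4, 1.2) in frame 2.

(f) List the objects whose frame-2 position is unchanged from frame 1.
the brown cross, the green cross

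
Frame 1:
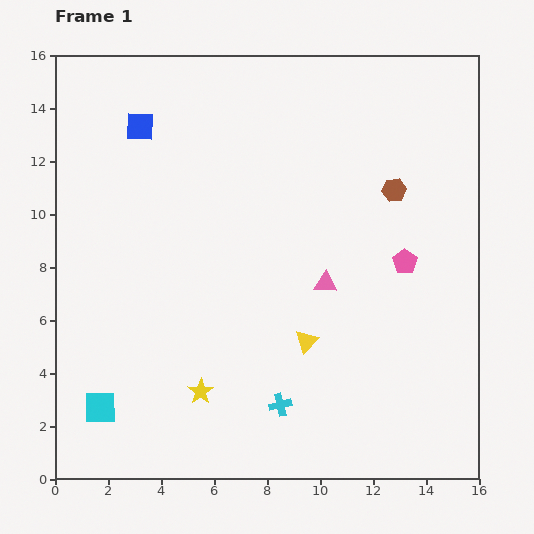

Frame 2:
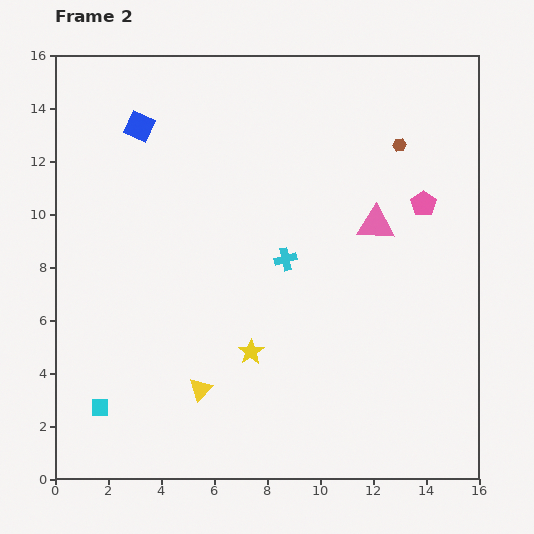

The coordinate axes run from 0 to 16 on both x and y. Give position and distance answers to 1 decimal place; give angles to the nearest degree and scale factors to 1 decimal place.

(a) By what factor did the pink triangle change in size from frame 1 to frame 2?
1.6×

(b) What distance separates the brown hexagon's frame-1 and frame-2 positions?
1.7

The brown hexagon moved from (12.8, 10.9) to (13.0, 12.6), a distance of √(0.2² + 1.7²) ≈ 1.7.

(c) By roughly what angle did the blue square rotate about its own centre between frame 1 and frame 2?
22° clockwise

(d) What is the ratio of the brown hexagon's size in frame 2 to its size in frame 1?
0.6×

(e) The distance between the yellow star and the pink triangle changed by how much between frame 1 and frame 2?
+0.5

Distance in frame 1: 6.2. Distance in frame 2: 6.7.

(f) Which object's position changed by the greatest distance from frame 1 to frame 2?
the cyan cross

(moved 5.5; next 4.4)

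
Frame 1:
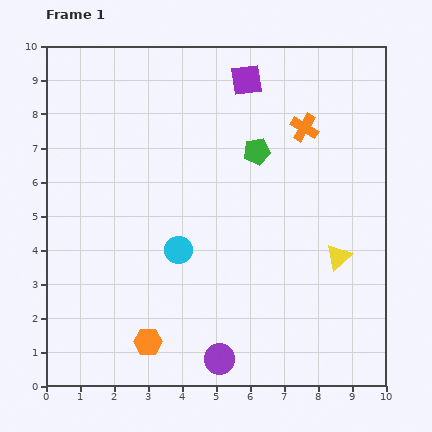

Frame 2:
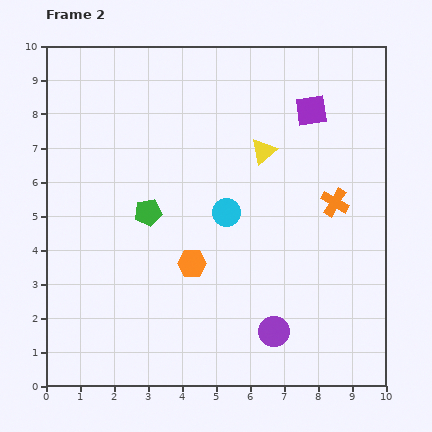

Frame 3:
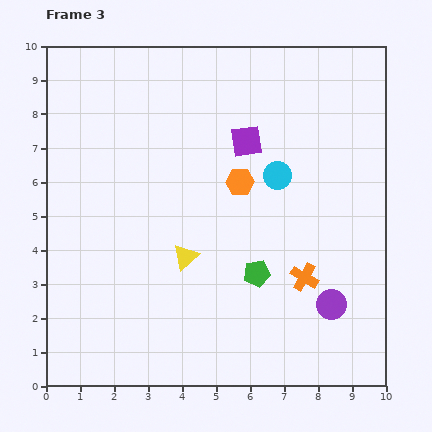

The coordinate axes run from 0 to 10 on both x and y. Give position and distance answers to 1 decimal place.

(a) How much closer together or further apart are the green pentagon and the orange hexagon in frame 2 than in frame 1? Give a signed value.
-4.4

Distance in frame 1: 6.4. Distance in frame 2: 2.0.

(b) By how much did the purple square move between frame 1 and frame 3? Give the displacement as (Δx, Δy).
(0.0, -1.8)

The purple square was at (5.9, 9.0) in frame 1 and (5.9, 7.2) in frame 3.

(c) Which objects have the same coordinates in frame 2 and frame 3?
none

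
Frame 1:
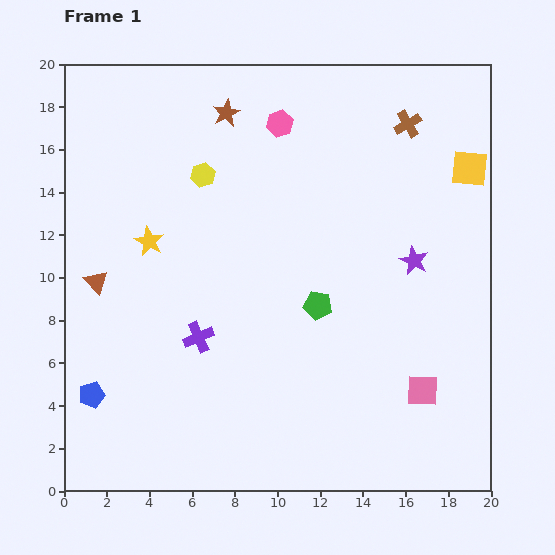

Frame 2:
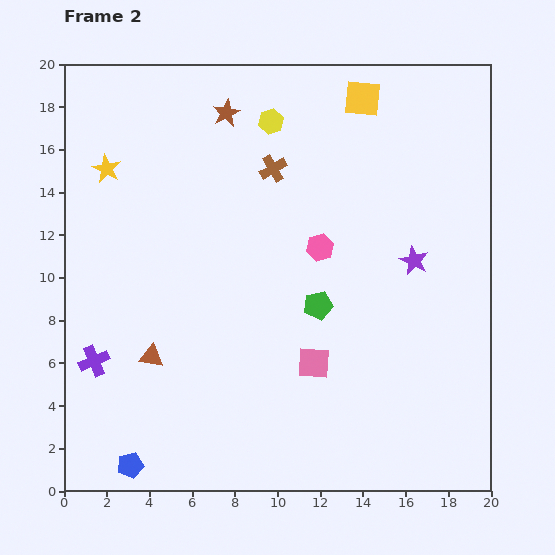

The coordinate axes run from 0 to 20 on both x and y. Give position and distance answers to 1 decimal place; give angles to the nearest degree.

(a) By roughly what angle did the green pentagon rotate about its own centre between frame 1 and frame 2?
21° counter-clockwise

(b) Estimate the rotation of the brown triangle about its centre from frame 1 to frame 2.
38° counter-clockwise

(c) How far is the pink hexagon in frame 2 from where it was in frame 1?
6.1

The pink hexagon moved from (10.1, 17.2) to (12.0, 11.4), a distance of √(1.9² + 5.8²) ≈ 6.1.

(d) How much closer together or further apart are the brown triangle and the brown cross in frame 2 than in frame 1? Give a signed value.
-5.9

Distance in frame 1: 16.4. Distance in frame 2: 10.5.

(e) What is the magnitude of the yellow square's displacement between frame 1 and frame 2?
6.0

The yellow square moved from (19.0, 15.1) to (14.0, 18.4), a distance of √(5.0² + 3.3²) ≈ 6.0.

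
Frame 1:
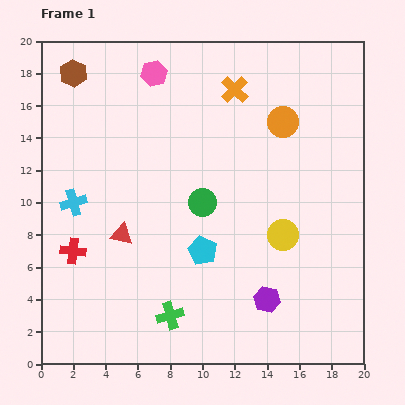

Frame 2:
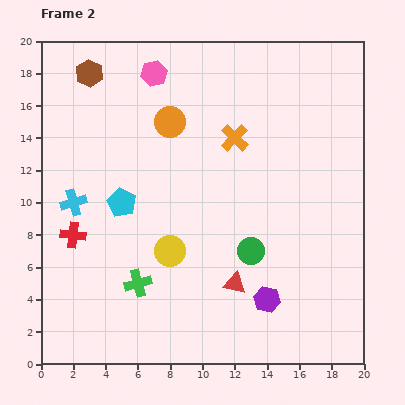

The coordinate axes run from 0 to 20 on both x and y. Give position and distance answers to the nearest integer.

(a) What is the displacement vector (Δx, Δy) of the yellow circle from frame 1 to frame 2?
(-7, -1)

The yellow circle was at (15, 8) in frame 1 and (8, 7) in frame 2.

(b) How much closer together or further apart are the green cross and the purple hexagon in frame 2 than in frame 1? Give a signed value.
+2

Distance in frame 1: 6. Distance in frame 2: 8.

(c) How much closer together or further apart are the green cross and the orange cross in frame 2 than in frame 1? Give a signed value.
-4

Distance in frame 1: 15. Distance in frame 2: 11.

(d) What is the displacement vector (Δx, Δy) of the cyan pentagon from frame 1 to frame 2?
(-5, 3)

The cyan pentagon was at (10, 7) in frame 1 and (5, 10) in frame 2.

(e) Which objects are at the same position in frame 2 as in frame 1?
the cyan cross, the pink hexagon, the purple hexagon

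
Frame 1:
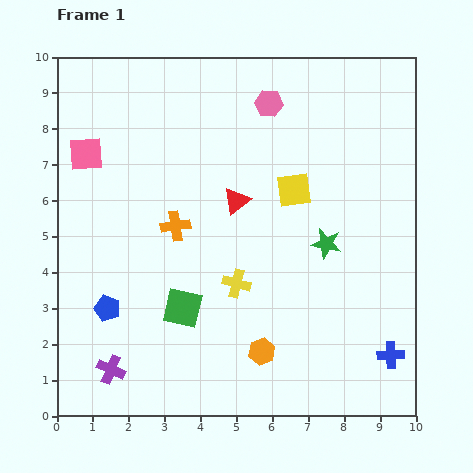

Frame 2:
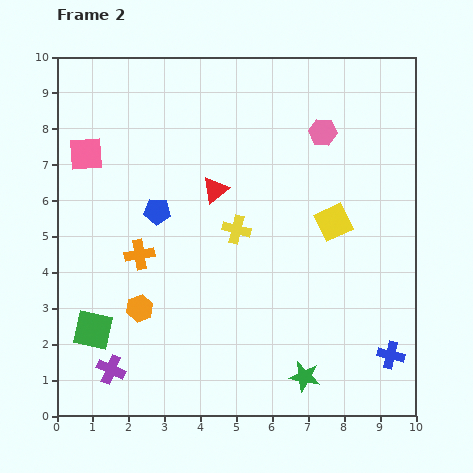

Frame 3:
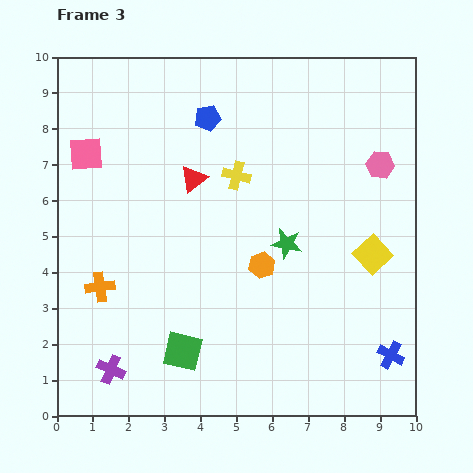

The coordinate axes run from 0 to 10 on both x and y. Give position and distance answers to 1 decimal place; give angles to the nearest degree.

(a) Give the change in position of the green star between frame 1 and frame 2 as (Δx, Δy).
(-0.6, -3.7)

The green star was at (7.5, 4.8) in frame 1 and (6.9, 1.1) in frame 2.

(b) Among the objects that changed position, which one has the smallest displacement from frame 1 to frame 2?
the red triangle

(moved 0.7)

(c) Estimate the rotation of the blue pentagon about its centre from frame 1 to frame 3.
30° counter-clockwise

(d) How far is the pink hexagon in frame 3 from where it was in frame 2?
1.8

The pink hexagon moved from (7.4, 7.9) to (9.0, 7.0), a distance of √(1.6² + 0.9²) ≈ 1.8.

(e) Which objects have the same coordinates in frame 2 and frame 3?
the purple cross, the pink square, the blue cross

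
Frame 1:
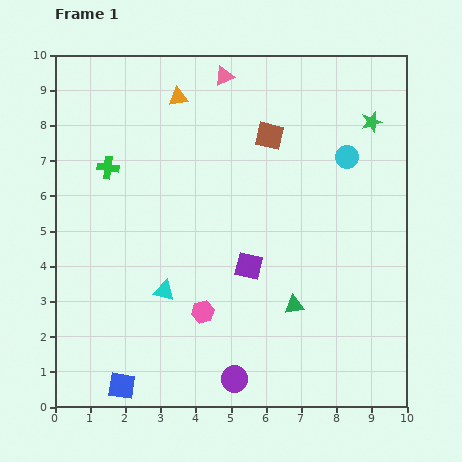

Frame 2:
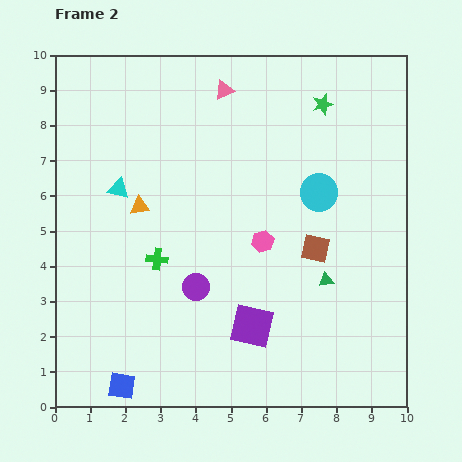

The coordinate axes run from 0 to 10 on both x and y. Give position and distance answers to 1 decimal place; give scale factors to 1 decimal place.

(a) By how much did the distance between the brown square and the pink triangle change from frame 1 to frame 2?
+3.1

Distance in frame 1: 2.1. Distance in frame 2: 5.2.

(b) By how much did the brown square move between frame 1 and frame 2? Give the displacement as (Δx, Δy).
(1.3, -3.2)

The brown square was at (6.1, 7.7) in frame 1 and (7.4, 4.5) in frame 2.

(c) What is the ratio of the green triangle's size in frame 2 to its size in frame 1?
0.8×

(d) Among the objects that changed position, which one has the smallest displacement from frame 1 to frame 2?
the pink triangle

(moved 0.4)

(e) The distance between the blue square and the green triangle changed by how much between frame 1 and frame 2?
+1.1

Distance in frame 1: 5.4. Distance in frame 2: 6.5.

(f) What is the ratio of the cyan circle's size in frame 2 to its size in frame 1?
1.7×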